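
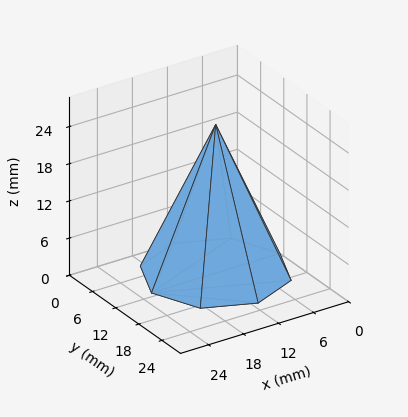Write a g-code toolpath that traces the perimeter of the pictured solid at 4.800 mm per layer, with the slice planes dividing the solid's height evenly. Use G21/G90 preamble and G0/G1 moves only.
Reading the render: the shape is a regular 8-sided pyramid, base circumscribed radius ≈ 11 mm, apex at z ≈ 24 mm (dimensions read to the nearest mm from the axis ticks). For the g-code, the solid's height is divided into equal slices at the stated Δz and each level perimeter traced with G1 moves after a G0 lift.

; perimeter-only toolpath
G21 ; units = mm
G90 ; absolute positioning
G28 ; home
; layer 1
G0 Z4.800
G0 X19.800 Y11.000
G1 X17.222 Y17.222
G1 X11.000 Y19.800
G1 X4.778 Y17.222
G1 X2.200 Y11.000
G1 X4.778 Y4.778
G1 X11.000 Y2.200
G1 X17.222 Y4.778
G1 X19.800 Y11.000
; layer 2
G0 Z9.600
G0 X17.600 Y11.000
G1 X15.667 Y15.667
G1 X11.000 Y17.600
G1 X6.333 Y15.667
G1 X4.400 Y11.000
G1 X6.333 Y6.333
G1 X11.000 Y4.400
G1 X15.667 Y6.333
G1 X17.600 Y11.000
; layer 3
G0 Z14.400
G0 X15.400 Y11.000
G1 X14.111 Y14.111
G1 X11.000 Y15.400
G1 X7.889 Y14.111
G1 X6.600 Y11.000
G1 X7.889 Y7.889
G1 X11.000 Y6.600
G1 X14.111 Y7.889
G1 X15.400 Y11.000
; layer 4
G0 Z19.200
G0 X13.200 Y11.000
G1 X12.556 Y12.556
G1 X11.000 Y13.200
G1 X9.444 Y12.556
G1 X8.800 Y11.000
G1 X9.444 Y9.444
G1 X11.000 Y8.800
G1 X12.556 Y9.444
G1 X13.200 Y11.000
M2 ; end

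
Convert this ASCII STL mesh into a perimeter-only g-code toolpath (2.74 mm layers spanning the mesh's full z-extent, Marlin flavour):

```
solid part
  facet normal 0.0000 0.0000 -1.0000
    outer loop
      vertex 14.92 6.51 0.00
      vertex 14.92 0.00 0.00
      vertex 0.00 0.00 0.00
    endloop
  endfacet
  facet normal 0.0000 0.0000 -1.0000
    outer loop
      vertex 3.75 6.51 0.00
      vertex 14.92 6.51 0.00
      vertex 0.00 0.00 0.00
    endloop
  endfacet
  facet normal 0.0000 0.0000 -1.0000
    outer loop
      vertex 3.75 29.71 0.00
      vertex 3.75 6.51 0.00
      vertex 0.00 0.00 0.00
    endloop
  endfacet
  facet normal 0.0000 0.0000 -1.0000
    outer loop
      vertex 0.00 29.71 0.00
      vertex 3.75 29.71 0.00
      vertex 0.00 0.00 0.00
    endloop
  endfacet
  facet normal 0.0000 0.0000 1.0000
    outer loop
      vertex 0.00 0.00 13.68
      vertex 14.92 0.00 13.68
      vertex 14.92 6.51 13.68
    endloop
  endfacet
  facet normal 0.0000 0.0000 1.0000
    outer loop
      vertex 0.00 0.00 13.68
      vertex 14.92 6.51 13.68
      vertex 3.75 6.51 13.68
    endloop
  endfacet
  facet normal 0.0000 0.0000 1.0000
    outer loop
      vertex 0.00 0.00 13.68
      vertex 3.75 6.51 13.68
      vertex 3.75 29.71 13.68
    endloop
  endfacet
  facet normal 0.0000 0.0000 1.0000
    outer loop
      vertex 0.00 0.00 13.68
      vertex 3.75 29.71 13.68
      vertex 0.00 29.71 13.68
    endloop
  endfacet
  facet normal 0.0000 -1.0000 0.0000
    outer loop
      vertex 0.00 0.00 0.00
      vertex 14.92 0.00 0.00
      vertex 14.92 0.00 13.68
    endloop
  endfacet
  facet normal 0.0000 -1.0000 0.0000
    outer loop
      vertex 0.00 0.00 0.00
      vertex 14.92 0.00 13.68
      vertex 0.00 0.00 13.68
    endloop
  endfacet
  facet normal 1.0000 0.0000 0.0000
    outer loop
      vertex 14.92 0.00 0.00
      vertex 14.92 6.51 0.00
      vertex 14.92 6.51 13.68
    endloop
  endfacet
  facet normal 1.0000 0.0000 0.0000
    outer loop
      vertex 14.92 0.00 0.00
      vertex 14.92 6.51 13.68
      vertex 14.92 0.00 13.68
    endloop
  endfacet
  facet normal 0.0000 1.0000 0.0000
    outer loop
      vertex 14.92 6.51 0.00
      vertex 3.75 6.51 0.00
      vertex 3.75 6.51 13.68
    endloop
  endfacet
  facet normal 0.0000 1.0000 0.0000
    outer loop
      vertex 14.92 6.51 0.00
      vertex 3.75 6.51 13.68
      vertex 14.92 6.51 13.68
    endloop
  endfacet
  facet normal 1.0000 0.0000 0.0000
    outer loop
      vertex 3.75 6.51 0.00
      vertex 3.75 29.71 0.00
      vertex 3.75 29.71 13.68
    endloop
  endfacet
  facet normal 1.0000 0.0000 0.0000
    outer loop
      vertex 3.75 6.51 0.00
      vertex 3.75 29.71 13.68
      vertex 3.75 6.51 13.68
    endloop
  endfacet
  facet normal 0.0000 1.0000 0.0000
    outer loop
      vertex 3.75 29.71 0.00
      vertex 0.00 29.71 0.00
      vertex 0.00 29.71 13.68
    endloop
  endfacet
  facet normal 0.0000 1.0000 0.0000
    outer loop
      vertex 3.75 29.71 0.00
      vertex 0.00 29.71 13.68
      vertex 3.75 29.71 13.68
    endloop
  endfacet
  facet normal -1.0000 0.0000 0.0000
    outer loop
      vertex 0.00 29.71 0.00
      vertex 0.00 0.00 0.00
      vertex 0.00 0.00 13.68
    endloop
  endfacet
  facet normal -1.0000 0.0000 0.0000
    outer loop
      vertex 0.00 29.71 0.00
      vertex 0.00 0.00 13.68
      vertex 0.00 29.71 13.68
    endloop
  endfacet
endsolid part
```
; perimeter-only toolpath
G21 ; units = mm
G90 ; absolute positioning
G28 ; home
; layer 1
G0 Z2.74
G0 X0.00 Y0.00
G1 X14.92 Y0.00
G1 X14.92 Y6.51
G1 X3.75 Y6.51
G1 X3.75 Y29.71
G1 X0.00 Y29.71
G1 X0.00 Y0.00
; layer 2
G0 Z5.47
G0 X0.00 Y0.00
G1 X14.92 Y0.00
G1 X14.92 Y6.51
G1 X3.75 Y6.51
G1 X3.75 Y29.71
G1 X0.00 Y29.71
G1 X0.00 Y0.00
; layer 3
G0 Z8.21
G0 X0.00 Y0.00
G1 X14.92 Y0.00
G1 X14.92 Y6.51
G1 X3.75 Y6.51
G1 X3.75 Y29.71
G1 X0.00 Y29.71
G1 X0.00 Y0.00
; layer 4
G0 Z10.94
G0 X0.00 Y0.00
G1 X14.92 Y0.00
G1 X14.92 Y6.51
G1 X3.75 Y6.51
G1 X3.75 Y29.71
G1 X0.00 Y29.71
G1 X0.00 Y0.00
; layer 5
G0 Z13.68
G0 X0.00 Y0.00
G1 X14.92 Y0.00
G1 X14.92 Y6.51
G1 X3.75 Y6.51
G1 X3.75 Y29.71
G1 X0.00 Y29.71
G1 X0.00 Y0.00
M2 ; end

The solid is an L-shaped prism: outer 14.9 × 29.7 mm, arm thicknesses ≈ 6.51 mm (horizontal) and 3.75 mm (vertical), extruded 13.7 mm in z. Slicing at Δz = 2.74 mm — 5 equal slices spanning the solid's height, so layer i sits at z = i·h/5 — gives 5 non-empty perimeters. Each is a 6-segment closed polygon; G0 lifts to the layer z and rapids to the start vertex, then G1 traces the edges.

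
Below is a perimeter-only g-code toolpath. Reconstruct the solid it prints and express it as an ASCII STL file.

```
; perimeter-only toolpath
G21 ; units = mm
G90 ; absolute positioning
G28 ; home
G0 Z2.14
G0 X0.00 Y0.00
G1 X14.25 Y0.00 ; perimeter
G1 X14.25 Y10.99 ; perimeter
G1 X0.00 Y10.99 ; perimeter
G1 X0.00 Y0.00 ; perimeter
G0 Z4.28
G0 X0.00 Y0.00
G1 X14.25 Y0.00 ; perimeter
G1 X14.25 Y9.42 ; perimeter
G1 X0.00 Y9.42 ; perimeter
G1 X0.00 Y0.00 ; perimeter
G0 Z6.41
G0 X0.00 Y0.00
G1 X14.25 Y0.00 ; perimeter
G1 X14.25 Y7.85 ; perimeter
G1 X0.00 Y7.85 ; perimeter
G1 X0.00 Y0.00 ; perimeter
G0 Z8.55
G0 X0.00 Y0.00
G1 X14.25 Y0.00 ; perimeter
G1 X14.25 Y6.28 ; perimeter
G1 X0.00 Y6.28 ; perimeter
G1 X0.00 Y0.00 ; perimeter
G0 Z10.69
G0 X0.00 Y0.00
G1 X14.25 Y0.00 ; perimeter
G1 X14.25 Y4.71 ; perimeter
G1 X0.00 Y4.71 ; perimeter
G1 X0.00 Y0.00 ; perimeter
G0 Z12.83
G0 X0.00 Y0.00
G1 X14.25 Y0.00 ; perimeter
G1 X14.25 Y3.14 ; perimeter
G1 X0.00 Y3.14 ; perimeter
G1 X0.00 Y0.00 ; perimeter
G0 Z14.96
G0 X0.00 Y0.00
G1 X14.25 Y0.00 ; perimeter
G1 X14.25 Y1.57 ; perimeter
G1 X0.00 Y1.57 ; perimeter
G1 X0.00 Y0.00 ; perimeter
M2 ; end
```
solid part
  facet normal 0.0000 0.0000 -1.0000
    outer loop
      vertex 14.25 12.56 0.00
      vertex 14.25 0.00 0.00
      vertex 0.00 0.00 0.00
    endloop
  endfacet
  facet normal 0.0000 0.0000 -1.0000
    outer loop
      vertex 0.00 12.56 0.00
      vertex 14.25 12.56 0.00
      vertex 0.00 0.00 0.00
    endloop
  endfacet
  facet normal 0.0000 -1.0000 0.0000
    outer loop
      vertex 0.00 0.00 0.00
      vertex 14.25 0.00 0.00
      vertex 14.25 0.00 17.10
    endloop
  endfacet
  facet normal 0.0000 -1.0000 0.0000
    outer loop
      vertex 0.00 0.00 0.00
      vertex 14.25 0.00 17.10
      vertex 0.00 0.00 17.10
    endloop
  endfacet
  facet normal 0.0000 0.8060 0.5920
    outer loop
      vertex 0.00 0.00 17.10
      vertex 14.25 0.00 17.10
      vertex 14.25 12.56 0.00
    endloop
  endfacet
  facet normal 0.0000 0.8060 0.5920
    outer loop
      vertex 0.00 0.00 17.10
      vertex 14.25 12.56 0.00
      vertex 0.00 12.56 0.00
    endloop
  endfacet
  facet normal -1.0000 0.0000 0.0000
    outer loop
      vertex 0.00 0.00 17.10
      vertex 0.00 12.56 0.00
      vertex 0.00 0.00 0.00
    endloop
  endfacet
  facet normal 1.0000 0.0000 0.0000
    outer loop
      vertex 14.25 0.00 0.00
      vertex 14.25 12.56 0.00
      vertex 14.25 0.00 17.10
    endloop
  endfacet
endsolid part

The G0 Z moves step by Δz≈2.14 mm. The G1 loops shrink linearly with z, so the solid tapers from its base footprint up to z≈17.1. Closing with a flat bottom cap and the tapered top and triangulating gives 8 facets — a wedge (ramp): 14.2 × 12.6 mm base, rising to 17.1 mm along the y=0 edge and sloping linearly to z=0 at y=12.6.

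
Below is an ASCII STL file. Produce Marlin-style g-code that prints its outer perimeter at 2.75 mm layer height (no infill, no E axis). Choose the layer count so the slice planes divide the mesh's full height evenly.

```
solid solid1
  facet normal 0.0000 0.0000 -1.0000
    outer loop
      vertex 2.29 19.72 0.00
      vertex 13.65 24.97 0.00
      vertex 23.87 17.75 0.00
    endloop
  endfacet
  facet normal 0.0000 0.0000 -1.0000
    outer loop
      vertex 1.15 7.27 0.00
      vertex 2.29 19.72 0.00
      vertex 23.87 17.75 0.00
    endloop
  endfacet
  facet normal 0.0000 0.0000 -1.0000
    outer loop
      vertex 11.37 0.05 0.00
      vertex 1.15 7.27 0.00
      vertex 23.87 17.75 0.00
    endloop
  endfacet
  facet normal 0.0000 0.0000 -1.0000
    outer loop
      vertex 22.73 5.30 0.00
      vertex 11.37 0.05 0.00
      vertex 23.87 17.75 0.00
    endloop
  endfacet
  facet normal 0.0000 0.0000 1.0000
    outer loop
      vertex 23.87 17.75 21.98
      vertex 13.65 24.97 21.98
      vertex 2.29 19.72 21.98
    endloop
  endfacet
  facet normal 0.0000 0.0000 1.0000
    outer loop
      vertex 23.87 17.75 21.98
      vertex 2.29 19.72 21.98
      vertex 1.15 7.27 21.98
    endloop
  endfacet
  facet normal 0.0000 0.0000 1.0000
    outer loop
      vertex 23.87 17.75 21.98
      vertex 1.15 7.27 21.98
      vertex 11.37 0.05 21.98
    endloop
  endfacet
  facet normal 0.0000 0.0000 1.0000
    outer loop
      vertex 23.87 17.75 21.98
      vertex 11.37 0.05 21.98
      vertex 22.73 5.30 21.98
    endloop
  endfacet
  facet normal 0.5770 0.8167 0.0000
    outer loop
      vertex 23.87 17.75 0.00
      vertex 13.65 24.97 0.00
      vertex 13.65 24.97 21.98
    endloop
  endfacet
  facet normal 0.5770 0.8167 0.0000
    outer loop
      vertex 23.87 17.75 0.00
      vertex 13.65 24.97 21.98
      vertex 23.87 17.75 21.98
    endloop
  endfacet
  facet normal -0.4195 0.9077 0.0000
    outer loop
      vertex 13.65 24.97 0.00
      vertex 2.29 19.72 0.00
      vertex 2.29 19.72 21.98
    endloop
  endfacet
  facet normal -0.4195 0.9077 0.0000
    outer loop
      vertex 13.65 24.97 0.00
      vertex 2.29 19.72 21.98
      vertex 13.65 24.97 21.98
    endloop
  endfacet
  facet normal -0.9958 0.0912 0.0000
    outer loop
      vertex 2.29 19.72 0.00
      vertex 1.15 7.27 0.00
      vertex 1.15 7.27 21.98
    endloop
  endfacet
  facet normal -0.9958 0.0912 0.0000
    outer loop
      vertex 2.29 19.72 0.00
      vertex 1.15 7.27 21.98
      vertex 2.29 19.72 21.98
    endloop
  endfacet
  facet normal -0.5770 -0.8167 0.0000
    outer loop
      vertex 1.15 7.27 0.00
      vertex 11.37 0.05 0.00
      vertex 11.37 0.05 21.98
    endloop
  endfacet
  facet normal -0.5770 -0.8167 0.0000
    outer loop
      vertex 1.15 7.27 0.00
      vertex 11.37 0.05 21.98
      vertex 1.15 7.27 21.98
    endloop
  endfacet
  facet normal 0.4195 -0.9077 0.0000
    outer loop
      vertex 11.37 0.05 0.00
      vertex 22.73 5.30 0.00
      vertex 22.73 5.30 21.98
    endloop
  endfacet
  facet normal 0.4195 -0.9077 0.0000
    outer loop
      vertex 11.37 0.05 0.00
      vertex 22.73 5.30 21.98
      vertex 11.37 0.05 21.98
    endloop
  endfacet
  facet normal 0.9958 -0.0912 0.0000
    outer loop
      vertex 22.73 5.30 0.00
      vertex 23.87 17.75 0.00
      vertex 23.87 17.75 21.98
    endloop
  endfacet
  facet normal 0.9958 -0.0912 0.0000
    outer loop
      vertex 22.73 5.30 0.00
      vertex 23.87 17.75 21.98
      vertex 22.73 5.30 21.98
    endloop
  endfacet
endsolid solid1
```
; perimeter-only toolpath
G21 ; units = mm
G90 ; absolute positioning
G28 ; home
; layer 1
G0 Z2.75
G0 X23.87 Y17.75
G1 X13.65 Y24.97
G1 X2.29 Y19.72
G1 X1.15 Y7.27
G1 X11.37 Y0.05
G1 X22.73 Y5.30
G1 X23.87 Y17.75
; layer 2
G0 Z5.50
G0 X23.87 Y17.75
G1 X13.65 Y24.97
G1 X2.29 Y19.72
G1 X1.15 Y7.27
G1 X11.37 Y0.05
G1 X22.73 Y5.30
G1 X23.87 Y17.75
; layer 3
G0 Z8.24
G0 X23.87 Y17.75
G1 X13.65 Y24.97
G1 X2.29 Y19.72
G1 X1.15 Y7.27
G1 X11.37 Y0.05
G1 X22.73 Y5.30
G1 X23.87 Y17.75
; layer 4
G0 Z10.99
G0 X23.87 Y17.75
G1 X13.65 Y24.97
G1 X2.29 Y19.72
G1 X1.15 Y7.27
G1 X11.37 Y0.05
G1 X22.73 Y5.30
G1 X23.87 Y17.75
; layer 5
G0 Z13.74
G0 X23.87 Y17.75
G1 X13.65 Y24.97
G1 X2.29 Y19.72
G1 X1.15 Y7.27
G1 X11.37 Y0.05
G1 X22.73 Y5.30
G1 X23.87 Y17.75
; layer 6
G0 Z16.48
G0 X23.87 Y17.75
G1 X13.65 Y24.97
G1 X2.29 Y19.72
G1 X1.15 Y7.27
G1 X11.37 Y0.05
G1 X22.73 Y5.30
G1 X23.87 Y17.75
; layer 7
G0 Z19.23
G0 X23.87 Y17.75
G1 X13.65 Y24.97
G1 X2.29 Y19.72
G1 X1.15 Y7.27
G1 X11.37 Y0.05
G1 X22.73 Y5.30
G1 X23.87 Y17.75
; layer 8
G0 Z21.98
G0 X23.87 Y17.75
G1 X13.65 Y24.97
G1 X2.29 Y19.72
G1 X1.15 Y7.27
G1 X11.37 Y0.05
G1 X22.73 Y5.30
G1 X23.87 Y17.75
M2 ; end

The solid is a regular 6-sided prism (a cylinder approximated with 6 flat sides), circumscribed radius ≈ 12.5 mm, height ≈ 22 mm. Slicing at Δz = 2.75 mm — 8 equal slices spanning the solid's height, so layer i sits at z = i·h/8 — gives 8 non-empty perimeters. Each is a 6-segment closed polygon; G0 lifts to the layer z and rapids to the start vertex, then G1 traces the edges.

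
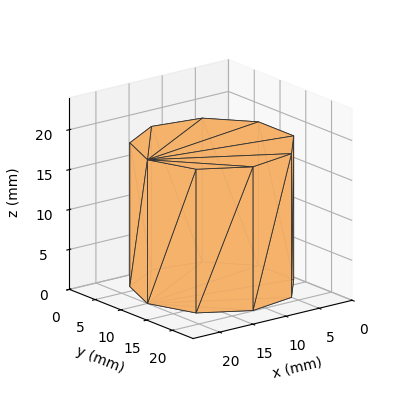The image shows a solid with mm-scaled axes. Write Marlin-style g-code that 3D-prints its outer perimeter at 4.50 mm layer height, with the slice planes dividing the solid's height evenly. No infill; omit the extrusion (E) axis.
Reading the render: the shape is a regular 9-sided prism (a cylinder approximated with 9 flat sides), circumscribed radius ≈ 10 mm, height ≈ 18 mm (dimensions read to the nearest mm from the axis ticks). For the g-code, the solid's height is divided into equal slices at the stated Δz and each level perimeter traced with G1 moves after a G0 lift.

; perimeter-only toolpath
G21 ; units = mm
G90 ; absolute positioning
G28 ; home
; layer 1
G0 Z4.50
G0 X20.00 Y10.00
G1 X17.66 Y16.43
G1 X11.74 Y19.85
G1 X5.00 Y18.66
G1 X0.60 Y13.42
G1 X0.60 Y6.58
G1 X5.00 Y1.34
G1 X11.74 Y0.15
G1 X17.66 Y3.57
G1 X20.00 Y10.00
; layer 2
G0 Z9.00
G0 X20.00 Y10.00
G1 X17.66 Y16.43
G1 X11.74 Y19.85
G1 X5.00 Y18.66
G1 X0.60 Y13.42
G1 X0.60 Y6.58
G1 X5.00 Y1.34
G1 X11.74 Y0.15
G1 X17.66 Y3.57
G1 X20.00 Y10.00
; layer 3
G0 Z13.50
G0 X20.00 Y10.00
G1 X17.66 Y16.43
G1 X11.74 Y19.85
G1 X5.00 Y18.66
G1 X0.60 Y13.42
G1 X0.60 Y6.58
G1 X5.00 Y1.34
G1 X11.74 Y0.15
G1 X17.66 Y3.57
G1 X20.00 Y10.00
; layer 4
G0 Z18.00
G0 X20.00 Y10.00
G1 X17.66 Y16.43
G1 X11.74 Y19.85
G1 X5.00 Y18.66
G1 X0.60 Y13.42
G1 X0.60 Y6.58
G1 X5.00 Y1.34
G1 X11.74 Y0.15
G1 X17.66 Y3.57
G1 X20.00 Y10.00
M2 ; end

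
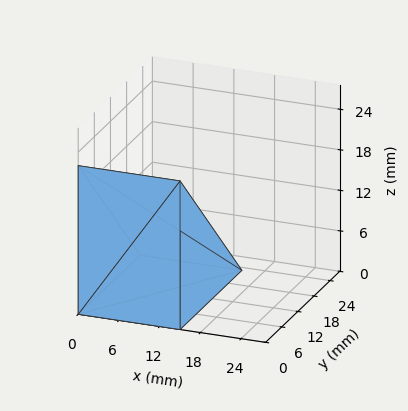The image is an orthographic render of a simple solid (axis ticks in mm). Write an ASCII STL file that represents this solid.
Reading the render: the shape is a wedge (ramp): 15 × 23 mm base, rising to 22 mm along the y=0 edge and sloping linearly to z=0 at y=23 (dimensions read to the nearest mm from the axis ticks). For the STL, each face is triangulated and given an outward normal.

solid part
  facet normal 0.0000 0.0000 -1.0000
    outer loop
      vertex 15.0 23.0 0.0
      vertex 15.0 0.0 0.0
      vertex 0.0 0.0 0.0
    endloop
  endfacet
  facet normal 0.0000 0.0000 -1.0000
    outer loop
      vertex 0.0 23.0 0.0
      vertex 15.0 23.0 0.0
      vertex 0.0 0.0 0.0
    endloop
  endfacet
  facet normal 0.0000 -1.0000 0.0000
    outer loop
      vertex 0.0 0.0 0.0
      vertex 15.0 0.0 0.0
      vertex 15.0 0.0 22.0
    endloop
  endfacet
  facet normal 0.0000 -1.0000 0.0000
    outer loop
      vertex 0.0 0.0 0.0
      vertex 15.0 0.0 22.0
      vertex 0.0 0.0 22.0
    endloop
  endfacet
  facet normal 0.0000 0.6912 0.7226
    outer loop
      vertex 0.0 0.0 22.0
      vertex 15.0 0.0 22.0
      vertex 15.0 23.0 0.0
    endloop
  endfacet
  facet normal 0.0000 0.6912 0.7226
    outer loop
      vertex 0.0 0.0 22.0
      vertex 15.0 23.0 0.0
      vertex 0.0 23.0 0.0
    endloop
  endfacet
  facet normal -1.0000 0.0000 0.0000
    outer loop
      vertex 0.0 0.0 22.0
      vertex 0.0 23.0 0.0
      vertex 0.0 0.0 0.0
    endloop
  endfacet
  facet normal 1.0000 0.0000 0.0000
    outer loop
      vertex 15.0 0.0 0.0
      vertex 15.0 23.0 0.0
      vertex 15.0 0.0 22.0
    endloop
  endfacet
endsolid part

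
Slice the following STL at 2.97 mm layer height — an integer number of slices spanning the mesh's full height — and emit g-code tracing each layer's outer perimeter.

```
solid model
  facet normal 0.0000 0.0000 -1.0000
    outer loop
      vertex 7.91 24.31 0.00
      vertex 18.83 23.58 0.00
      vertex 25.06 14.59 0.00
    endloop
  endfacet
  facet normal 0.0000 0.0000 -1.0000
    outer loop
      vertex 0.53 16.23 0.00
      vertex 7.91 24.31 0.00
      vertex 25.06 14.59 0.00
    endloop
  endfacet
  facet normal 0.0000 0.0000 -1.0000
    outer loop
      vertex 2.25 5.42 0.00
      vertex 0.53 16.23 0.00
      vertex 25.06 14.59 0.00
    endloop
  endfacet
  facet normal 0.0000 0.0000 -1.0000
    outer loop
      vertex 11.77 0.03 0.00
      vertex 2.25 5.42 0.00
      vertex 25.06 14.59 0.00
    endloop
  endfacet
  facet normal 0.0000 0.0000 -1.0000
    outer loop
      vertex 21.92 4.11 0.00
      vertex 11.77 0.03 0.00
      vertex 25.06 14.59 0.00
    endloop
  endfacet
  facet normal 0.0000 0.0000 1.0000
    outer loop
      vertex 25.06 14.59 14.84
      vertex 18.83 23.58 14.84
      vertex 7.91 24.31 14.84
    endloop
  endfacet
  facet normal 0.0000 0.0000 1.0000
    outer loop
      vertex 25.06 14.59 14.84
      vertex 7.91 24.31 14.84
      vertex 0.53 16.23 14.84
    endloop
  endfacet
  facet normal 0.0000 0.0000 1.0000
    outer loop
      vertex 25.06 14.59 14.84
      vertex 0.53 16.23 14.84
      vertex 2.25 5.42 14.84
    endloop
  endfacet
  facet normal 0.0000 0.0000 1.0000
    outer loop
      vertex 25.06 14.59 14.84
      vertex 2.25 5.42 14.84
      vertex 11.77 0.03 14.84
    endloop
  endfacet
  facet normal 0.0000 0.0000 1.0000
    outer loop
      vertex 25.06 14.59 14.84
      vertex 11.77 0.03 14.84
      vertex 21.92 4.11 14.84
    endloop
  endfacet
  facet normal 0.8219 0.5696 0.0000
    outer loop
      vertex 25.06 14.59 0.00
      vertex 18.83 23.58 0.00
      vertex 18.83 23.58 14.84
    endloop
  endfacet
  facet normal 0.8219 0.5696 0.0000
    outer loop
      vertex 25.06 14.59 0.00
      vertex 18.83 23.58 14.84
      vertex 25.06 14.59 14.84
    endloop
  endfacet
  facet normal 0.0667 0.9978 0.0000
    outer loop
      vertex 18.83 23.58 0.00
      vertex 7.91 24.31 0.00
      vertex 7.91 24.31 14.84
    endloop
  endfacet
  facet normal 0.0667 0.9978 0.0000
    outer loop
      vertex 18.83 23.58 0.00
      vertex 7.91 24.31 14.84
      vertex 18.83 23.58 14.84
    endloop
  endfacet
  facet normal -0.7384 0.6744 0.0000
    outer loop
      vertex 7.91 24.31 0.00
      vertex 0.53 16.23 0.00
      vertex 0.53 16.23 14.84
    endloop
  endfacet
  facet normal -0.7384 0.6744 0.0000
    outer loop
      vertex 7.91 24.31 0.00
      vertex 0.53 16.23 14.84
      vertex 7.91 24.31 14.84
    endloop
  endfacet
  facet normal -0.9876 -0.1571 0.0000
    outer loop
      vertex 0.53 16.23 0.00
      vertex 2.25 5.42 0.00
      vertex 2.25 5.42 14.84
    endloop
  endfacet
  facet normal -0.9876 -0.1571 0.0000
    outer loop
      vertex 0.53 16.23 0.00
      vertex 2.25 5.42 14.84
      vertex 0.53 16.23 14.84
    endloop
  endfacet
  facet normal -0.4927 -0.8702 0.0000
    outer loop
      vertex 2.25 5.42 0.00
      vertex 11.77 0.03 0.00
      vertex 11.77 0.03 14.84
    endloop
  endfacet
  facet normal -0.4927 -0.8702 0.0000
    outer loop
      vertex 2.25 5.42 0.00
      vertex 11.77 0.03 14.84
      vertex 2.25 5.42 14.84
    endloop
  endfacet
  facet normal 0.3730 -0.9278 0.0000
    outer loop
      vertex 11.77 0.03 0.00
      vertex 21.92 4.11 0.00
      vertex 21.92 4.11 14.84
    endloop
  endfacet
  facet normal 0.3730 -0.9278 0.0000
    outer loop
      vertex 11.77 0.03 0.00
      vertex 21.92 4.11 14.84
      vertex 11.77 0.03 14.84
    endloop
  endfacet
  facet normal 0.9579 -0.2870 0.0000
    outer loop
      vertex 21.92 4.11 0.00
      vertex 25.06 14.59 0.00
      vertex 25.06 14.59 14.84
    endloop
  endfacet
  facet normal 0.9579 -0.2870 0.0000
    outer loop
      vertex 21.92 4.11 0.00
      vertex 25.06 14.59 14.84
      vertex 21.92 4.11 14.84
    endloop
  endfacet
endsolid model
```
; perimeter-only toolpath
G21 ; units = mm
G90 ; absolute positioning
G28 ; home
; layer 1
G0 Z2.97
G0 X25.06 Y14.59
G1 X18.83 Y23.58
G1 X7.91 Y24.31
G1 X0.53 Y16.23
G1 X2.25 Y5.42
G1 X11.77 Y0.03
G1 X21.92 Y4.11
G1 X25.06 Y14.59
; layer 2
G0 Z5.94
G0 X25.06 Y14.59
G1 X18.83 Y23.58
G1 X7.91 Y24.31
G1 X0.53 Y16.23
G1 X2.25 Y5.42
G1 X11.77 Y0.03
G1 X21.92 Y4.11
G1 X25.06 Y14.59
; layer 3
G0 Z8.90
G0 X25.06 Y14.59
G1 X18.83 Y23.58
G1 X7.91 Y24.31
G1 X0.53 Y16.23
G1 X2.25 Y5.42
G1 X11.77 Y0.03
G1 X21.92 Y4.11
G1 X25.06 Y14.59
; layer 4
G0 Z11.87
G0 X25.06 Y14.59
G1 X18.83 Y23.58
G1 X7.91 Y24.31
G1 X0.53 Y16.23
G1 X2.25 Y5.42
G1 X11.77 Y0.03
G1 X21.92 Y4.11
G1 X25.06 Y14.59
; layer 5
G0 Z14.84
G0 X25.06 Y14.59
G1 X18.83 Y23.58
G1 X7.91 Y24.31
G1 X0.53 Y16.23
G1 X2.25 Y5.42
G1 X11.77 Y0.03
G1 X21.92 Y4.11
G1 X25.06 Y14.59
M2 ; end

The solid is a regular 7-sided prism (a cylinder approximated with 7 flat sides), circumscribed radius ≈ 12.6 mm, height ≈ 14.8 mm. Slicing at Δz = 2.97 mm — 5 equal slices spanning the solid's height, so layer i sits at z = i·h/5 — gives 5 non-empty perimeters. Each is a 7-segment closed polygon; G0 lifts to the layer z and rapids to the start vertex, then G1 traces the edges.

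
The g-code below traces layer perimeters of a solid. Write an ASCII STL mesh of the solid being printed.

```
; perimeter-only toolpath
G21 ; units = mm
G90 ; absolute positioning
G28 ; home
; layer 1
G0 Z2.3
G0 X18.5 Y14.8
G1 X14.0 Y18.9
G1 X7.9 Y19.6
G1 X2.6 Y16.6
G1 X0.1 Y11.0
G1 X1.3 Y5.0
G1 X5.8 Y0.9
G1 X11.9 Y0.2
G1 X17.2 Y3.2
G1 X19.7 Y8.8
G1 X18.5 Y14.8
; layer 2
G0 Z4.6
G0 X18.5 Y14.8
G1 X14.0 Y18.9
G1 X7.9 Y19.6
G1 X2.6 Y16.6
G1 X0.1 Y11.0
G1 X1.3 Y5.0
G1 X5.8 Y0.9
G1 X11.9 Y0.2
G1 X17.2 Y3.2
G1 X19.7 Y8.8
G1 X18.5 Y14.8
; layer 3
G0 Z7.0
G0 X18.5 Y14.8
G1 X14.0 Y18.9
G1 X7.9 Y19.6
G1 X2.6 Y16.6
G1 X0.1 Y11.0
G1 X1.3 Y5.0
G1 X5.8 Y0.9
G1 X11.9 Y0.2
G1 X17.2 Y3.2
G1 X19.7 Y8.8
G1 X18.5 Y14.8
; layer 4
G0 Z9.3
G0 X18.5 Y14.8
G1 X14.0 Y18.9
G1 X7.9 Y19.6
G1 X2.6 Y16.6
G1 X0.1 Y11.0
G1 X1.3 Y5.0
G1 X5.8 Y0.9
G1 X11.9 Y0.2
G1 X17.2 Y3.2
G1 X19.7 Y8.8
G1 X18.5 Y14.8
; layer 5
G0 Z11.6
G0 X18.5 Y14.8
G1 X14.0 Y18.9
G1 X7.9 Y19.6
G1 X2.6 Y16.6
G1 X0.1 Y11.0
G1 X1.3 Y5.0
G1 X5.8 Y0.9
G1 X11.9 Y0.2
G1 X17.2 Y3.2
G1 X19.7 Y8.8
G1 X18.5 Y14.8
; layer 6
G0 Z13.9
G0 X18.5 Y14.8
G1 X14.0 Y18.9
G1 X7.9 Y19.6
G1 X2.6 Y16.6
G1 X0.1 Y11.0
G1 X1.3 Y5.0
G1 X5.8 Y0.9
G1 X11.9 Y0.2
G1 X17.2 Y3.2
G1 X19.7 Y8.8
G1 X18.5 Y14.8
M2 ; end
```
solid part
  facet normal 0.0000 0.0000 -1.0000
    outer loop
      vertex 7.9 19.6 0.0
      vertex 14.0 18.9 0.0
      vertex 18.5 14.8 0.0
    endloop
  endfacet
  facet normal 0.0000 0.0000 -1.0000
    outer loop
      vertex 2.6 16.6 0.0
      vertex 7.9 19.6 0.0
      vertex 18.5 14.8 0.0
    endloop
  endfacet
  facet normal 0.0000 0.0000 -1.0000
    outer loop
      vertex 0.1 11.0 0.0
      vertex 2.6 16.6 0.0
      vertex 18.5 14.8 0.0
    endloop
  endfacet
  facet normal 0.0000 0.0000 -1.0000
    outer loop
      vertex 1.3 5.0 0.0
      vertex 0.1 11.0 0.0
      vertex 18.5 14.8 0.0
    endloop
  endfacet
  facet normal 0.0000 0.0000 -1.0000
    outer loop
      vertex 5.8 0.9 0.0
      vertex 1.3 5.0 0.0
      vertex 18.5 14.8 0.0
    endloop
  endfacet
  facet normal 0.0000 0.0000 -1.0000
    outer loop
      vertex 11.9 0.2 0.0
      vertex 5.8 0.9 0.0
      vertex 18.5 14.8 0.0
    endloop
  endfacet
  facet normal 0.0000 0.0000 -1.0000
    outer loop
      vertex 17.2 3.2 0.0
      vertex 11.9 0.2 0.0
      vertex 18.5 14.8 0.0
    endloop
  endfacet
  facet normal 0.0000 0.0000 -1.0000
    outer loop
      vertex 19.7 8.8 0.0
      vertex 17.2 3.2 0.0
      vertex 18.5 14.8 0.0
    endloop
  endfacet
  facet normal 0.0000 0.0000 1.0000
    outer loop
      vertex 18.5 14.8 13.9
      vertex 14.0 18.9 13.9
      vertex 7.9 19.6 13.9
    endloop
  endfacet
  facet normal 0.0000 0.0000 1.0000
    outer loop
      vertex 18.5 14.8 13.9
      vertex 7.9 19.6 13.9
      vertex 2.6 16.6 13.9
    endloop
  endfacet
  facet normal 0.0000 0.0000 1.0000
    outer loop
      vertex 18.5 14.8 13.9
      vertex 2.6 16.6 13.9
      vertex 0.1 11.0 13.9
    endloop
  endfacet
  facet normal 0.0000 0.0000 1.0000
    outer loop
      vertex 18.5 14.8 13.9
      vertex 0.1 11.0 13.9
      vertex 1.3 5.0 13.9
    endloop
  endfacet
  facet normal 0.0000 0.0000 1.0000
    outer loop
      vertex 18.5 14.8 13.9
      vertex 1.3 5.0 13.9
      vertex 5.8 0.9 13.9
    endloop
  endfacet
  facet normal 0.0000 0.0000 1.0000
    outer loop
      vertex 18.5 14.8 13.9
      vertex 5.8 0.9 13.9
      vertex 11.9 0.2 13.9
    endloop
  endfacet
  facet normal 0.0000 0.0000 1.0000
    outer loop
      vertex 18.5 14.8 13.9
      vertex 11.9 0.2 13.9
      vertex 17.2 3.2 13.9
    endloop
  endfacet
  facet normal 0.0000 0.0000 1.0000
    outer loop
      vertex 18.5 14.8 13.9
      vertex 17.2 3.2 13.9
      vertex 19.7 8.8 13.9
    endloop
  endfacet
  facet normal 0.6735 0.7392 0.0000
    outer loop
      vertex 18.5 14.8 0.0
      vertex 14.0 18.9 0.0
      vertex 14.0 18.9 13.9
    endloop
  endfacet
  facet normal 0.6735 0.7392 0.0000
    outer loop
      vertex 18.5 14.8 0.0
      vertex 14.0 18.9 13.9
      vertex 18.5 14.8 13.9
    endloop
  endfacet
  facet normal 0.1140 0.9935 0.0000
    outer loop
      vertex 14.0 18.9 0.0
      vertex 7.9 19.6 0.0
      vertex 7.9 19.6 13.9
    endloop
  endfacet
  facet normal 0.1140 0.9935 0.0000
    outer loop
      vertex 14.0 18.9 0.0
      vertex 7.9 19.6 13.9
      vertex 14.0 18.9 13.9
    endloop
  endfacet
  facet normal -0.4926 0.8703 0.0000
    outer loop
      vertex 7.9 19.6 0.0
      vertex 2.6 16.6 0.0
      vertex 2.6 16.6 13.9
    endloop
  endfacet
  facet normal -0.4926 0.8703 0.0000
    outer loop
      vertex 7.9 19.6 0.0
      vertex 2.6 16.6 13.9
      vertex 7.9 19.6 13.9
    endloop
  endfacet
  facet normal -0.9131 0.4077 0.0000
    outer loop
      vertex 2.6 16.6 0.0
      vertex 0.1 11.0 0.0
      vertex 0.1 11.0 13.9
    endloop
  endfacet
  facet normal -0.9131 0.4077 0.0000
    outer loop
      vertex 2.6 16.6 0.0
      vertex 0.1 11.0 13.9
      vertex 2.6 16.6 13.9
    endloop
  endfacet
  facet normal -0.9806 -0.1961 0.0000
    outer loop
      vertex 0.1 11.0 0.0
      vertex 1.3 5.0 0.0
      vertex 1.3 5.0 13.9
    endloop
  endfacet
  facet normal -0.9806 -0.1961 0.0000
    outer loop
      vertex 0.1 11.0 0.0
      vertex 1.3 5.0 13.9
      vertex 0.1 11.0 13.9
    endloop
  endfacet
  facet normal -0.6735 -0.7392 0.0000
    outer loop
      vertex 1.3 5.0 0.0
      vertex 5.8 0.9 0.0
      vertex 5.8 0.9 13.9
    endloop
  endfacet
  facet normal -0.6735 -0.7392 0.0000
    outer loop
      vertex 1.3 5.0 0.0
      vertex 5.8 0.9 13.9
      vertex 1.3 5.0 13.9
    endloop
  endfacet
  facet normal -0.1140 -0.9935 0.0000
    outer loop
      vertex 5.8 0.9 0.0
      vertex 11.9 0.2 0.0
      vertex 11.9 0.2 13.9
    endloop
  endfacet
  facet normal -0.1140 -0.9935 0.0000
    outer loop
      vertex 5.8 0.9 0.0
      vertex 11.9 0.2 13.9
      vertex 5.8 0.9 13.9
    endloop
  endfacet
  facet normal 0.4926 -0.8703 0.0000
    outer loop
      vertex 11.9 0.2 0.0
      vertex 17.2 3.2 0.0
      vertex 17.2 3.2 13.9
    endloop
  endfacet
  facet normal 0.4926 -0.8703 0.0000
    outer loop
      vertex 11.9 0.2 0.0
      vertex 17.2 3.2 13.9
      vertex 11.9 0.2 13.9
    endloop
  endfacet
  facet normal 0.9131 -0.4077 0.0000
    outer loop
      vertex 17.2 3.2 0.0
      vertex 19.7 8.8 0.0
      vertex 19.7 8.8 13.9
    endloop
  endfacet
  facet normal 0.9131 -0.4077 0.0000
    outer loop
      vertex 17.2 3.2 0.0
      vertex 19.7 8.8 13.9
      vertex 17.2 3.2 13.9
    endloop
  endfacet
  facet normal 0.9806 0.1961 0.0000
    outer loop
      vertex 19.7 8.8 0.0
      vertex 18.5 14.8 0.0
      vertex 18.5 14.8 13.9
    endloop
  endfacet
  facet normal 0.9806 0.1961 0.0000
    outer loop
      vertex 19.7 8.8 0.0
      vertex 18.5 14.8 13.9
      vertex 19.7 8.8 13.9
    endloop
  endfacet
endsolid part

The G0 Z moves step by Δz≈2.3 mm. Every layer's G1 loop is the same polygon, so the solid is a straight extrusion of it from z=0 to z≈13.9. Closing with flat bottom and top caps and triangulating gives 36 facets — a regular 10-sided prism (a cylinder approximated with 10 flat sides), circumscribed radius ≈ 9.9 mm, height ≈ 13.9 mm.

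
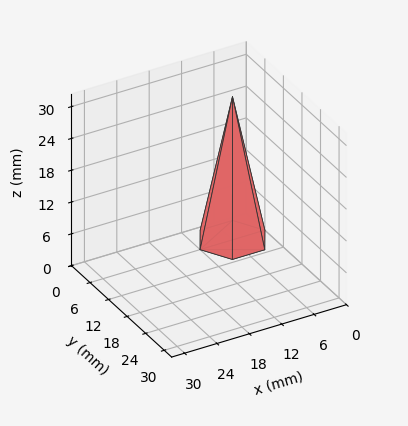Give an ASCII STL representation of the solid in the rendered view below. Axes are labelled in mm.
Reading the render: the shape is a regular 6-sided pyramid, base circumscribed radius ≈ 6 mm, apex at z ≈ 27 mm (dimensions read to the nearest mm from the axis ticks). For the STL, each face is triangulated and given an outward normal.

solid part
  facet normal 0.0000 0.0000 -1.0000
    outer loop
      vertex 3.00 11.20 0.00
      vertex 9.00 11.20 0.00
      vertex 12.00 6.00 0.00
    endloop
  endfacet
  facet normal 0.0000 0.0000 -1.0000
    outer loop
      vertex 0.00 6.00 0.00
      vertex 3.00 11.20 0.00
      vertex 12.00 6.00 0.00
    endloop
  endfacet
  facet normal 0.0000 0.0000 -1.0000
    outer loop
      vertex 3.00 0.80 0.00
      vertex 0.00 6.00 0.00
      vertex 12.00 6.00 0.00
    endloop
  endfacet
  facet normal 0.0000 0.0000 -1.0000
    outer loop
      vertex 9.00 0.80 0.00
      vertex 3.00 0.80 0.00
      vertex 12.00 6.00 0.00
    endloop
  endfacet
  facet normal 0.8506 0.4907 0.1890
    outer loop
      vertex 12.00 6.00 0.00
      vertex 9.00 11.20 0.00
      vertex 6.00 6.00 27.00
    endloop
  endfacet
  facet normal 0.0000 0.9820 0.1891
    outer loop
      vertex 9.00 11.20 0.00
      vertex 3.00 11.20 0.00
      vertex 6.00 6.00 27.00
    endloop
  endfacet
  facet normal -0.8506 0.4907 0.1890
    outer loop
      vertex 3.00 11.20 0.00
      vertex 0.00 6.00 0.00
      vertex 6.00 6.00 27.00
    endloop
  endfacet
  facet normal -0.8506 -0.4907 0.1890
    outer loop
      vertex 0.00 6.00 0.00
      vertex 3.00 0.80 0.00
      vertex 6.00 6.00 27.00
    endloop
  endfacet
  facet normal 0.0000 -0.9820 0.1891
    outer loop
      vertex 3.00 0.80 0.00
      vertex 9.00 0.80 0.00
      vertex 6.00 6.00 27.00
    endloop
  endfacet
  facet normal 0.8506 -0.4907 0.1890
    outer loop
      vertex 9.00 0.80 0.00
      vertex 12.00 6.00 0.00
      vertex 6.00 6.00 27.00
    endloop
  endfacet
endsolid part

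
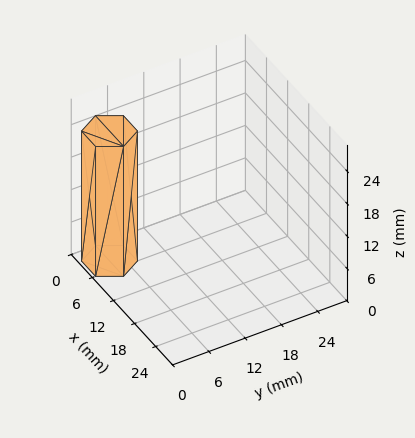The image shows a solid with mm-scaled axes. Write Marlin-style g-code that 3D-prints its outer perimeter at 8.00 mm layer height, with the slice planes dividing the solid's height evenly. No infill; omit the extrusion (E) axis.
Reading the render: the shape is a regular 6-sided prism (a cylinder approximated with 6 flat sides), circumscribed radius ≈ 4 mm, height ≈ 24 mm (dimensions read to the nearest mm from the axis ticks). For the g-code, the solid's height is divided into equal slices at the stated Δz and each level perimeter traced with G1 moves after a G0 lift.

; perimeter-only toolpath
G21 ; units = mm
G90 ; absolute positioning
G28 ; home
; layer 1
G0 Z8.00
G0 X8.00 Y4.00
G1 X6.00 Y7.46
G1 X2.00 Y7.46
G1 X0.00 Y4.00
G1 X2.00 Y0.54
G1 X6.00 Y0.54
G1 X8.00 Y4.00
; layer 2
G0 Z16.00
G0 X8.00 Y4.00
G1 X6.00 Y7.46
G1 X2.00 Y7.46
G1 X0.00 Y4.00
G1 X2.00 Y0.54
G1 X6.00 Y0.54
G1 X8.00 Y4.00
; layer 3
G0 Z24.00
G0 X8.00 Y4.00
G1 X6.00 Y7.46
G1 X2.00 Y7.46
G1 X0.00 Y4.00
G1 X2.00 Y0.54
G1 X6.00 Y0.54
G1 X8.00 Y4.00
M2 ; end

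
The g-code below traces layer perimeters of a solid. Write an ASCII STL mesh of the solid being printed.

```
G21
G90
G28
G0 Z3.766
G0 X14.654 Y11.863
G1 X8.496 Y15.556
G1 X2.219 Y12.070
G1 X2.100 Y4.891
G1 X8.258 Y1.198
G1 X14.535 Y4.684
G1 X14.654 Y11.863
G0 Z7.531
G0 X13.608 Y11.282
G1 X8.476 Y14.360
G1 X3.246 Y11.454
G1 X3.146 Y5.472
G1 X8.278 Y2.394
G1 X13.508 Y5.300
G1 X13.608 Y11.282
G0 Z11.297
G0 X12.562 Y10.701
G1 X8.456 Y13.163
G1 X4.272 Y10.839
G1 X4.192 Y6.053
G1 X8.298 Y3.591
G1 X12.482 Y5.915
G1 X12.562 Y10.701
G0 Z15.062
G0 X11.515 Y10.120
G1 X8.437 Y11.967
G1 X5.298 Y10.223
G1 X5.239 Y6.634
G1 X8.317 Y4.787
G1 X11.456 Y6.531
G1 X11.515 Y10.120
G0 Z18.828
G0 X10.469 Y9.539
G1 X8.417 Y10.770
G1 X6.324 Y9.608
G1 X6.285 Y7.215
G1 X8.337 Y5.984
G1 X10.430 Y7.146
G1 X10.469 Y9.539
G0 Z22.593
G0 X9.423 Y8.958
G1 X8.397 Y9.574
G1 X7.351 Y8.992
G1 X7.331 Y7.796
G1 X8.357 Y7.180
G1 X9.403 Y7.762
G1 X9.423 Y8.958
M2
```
solid part
  facet normal 0.0000 0.0000 -1.0000
    outer loop
      vertex 1.193 12.685 0.000
      vertex 8.516 16.753 0.000
      vertex 15.700 12.444 0.000
    endloop
  endfacet
  facet normal 0.0000 0.0000 -1.0000
    outer loop
      vertex 1.054 4.310 0.000
      vertex 1.193 12.685 0.000
      vertex 15.700 12.444 0.000
    endloop
  endfacet
  facet normal 0.0000 0.0000 -1.0000
    outer loop
      vertex 8.238 0.001 0.000
      vertex 1.054 4.310 0.000
      vertex 15.700 12.444 0.000
    endloop
  endfacet
  facet normal 0.0000 0.0000 -1.0000
    outer loop
      vertex 15.561 4.069 0.000
      vertex 8.238 0.001 0.000
      vertex 15.700 12.444 0.000
    endloop
  endfacet
  facet normal 0.4959 0.8268 0.2654
    outer loop
      vertex 15.700 12.444 0.000
      vertex 8.516 16.753 0.000
      vertex 8.377 8.377 26.359
    endloop
  endfacet
  facet normal -0.4682 0.8428 0.2654
    outer loop
      vertex 8.516 16.753 0.000
      vertex 1.193 12.685 0.000
      vertex 8.377 8.377 26.359
    endloop
  endfacet
  facet normal -0.9640 0.0160 0.2654
    outer loop
      vertex 1.193 12.685 0.000
      vertex 1.054 4.310 0.000
      vertex 8.377 8.377 26.359
    endloop
  endfacet
  facet normal -0.4959 -0.8268 0.2654
    outer loop
      vertex 1.054 4.310 0.000
      vertex 8.238 0.001 0.000
      vertex 8.377 8.377 26.359
    endloop
  endfacet
  facet normal 0.4682 -0.8428 0.2654
    outer loop
      vertex 8.238 0.001 0.000
      vertex 15.561 4.069 0.000
      vertex 8.377 8.377 26.359
    endloop
  endfacet
  facet normal 0.9640 -0.0160 0.2654
    outer loop
      vertex 15.561 4.069 0.000
      vertex 15.700 12.444 0.000
      vertex 8.377 8.377 26.359
    endloop
  endfacet
endsolid part

The G0 Z moves step by Δz≈3.766 mm. The G1 loops shrink linearly with z, so the solid tapers from its base footprint up to z≈26.4. Closing with a flat bottom cap and the tapered top and triangulating gives 10 facets — a regular 6-sided pyramid, base circumscribed radius ≈ 8.38 mm, apex at z ≈ 26.4 mm.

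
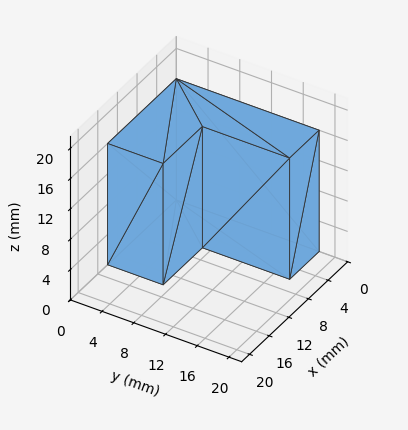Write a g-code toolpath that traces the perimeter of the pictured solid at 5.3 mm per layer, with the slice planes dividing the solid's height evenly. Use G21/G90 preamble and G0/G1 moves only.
Reading the render: the shape is an L-shaped prism: outer 14 × 18 mm, arm thicknesses ≈ 7 mm (horizontal) and 6 mm (vertical), extruded 16 mm in z (dimensions read to the nearest mm from the axis ticks). For the g-code, the solid's height is divided into equal slices at the stated Δz and each level perimeter traced with G1 moves after a G0 lift.

; perimeter-only toolpath
G21 ; units = mm
G90 ; absolute positioning
G28 ; home
; layer 1
G0 Z5.3
G0 X0.0 Y0.0
G1 X14.0 Y0.0
G1 X14.0 Y7.0
G1 X6.0 Y7.0
G1 X6.0 Y18.0
G1 X0.0 Y18.0
G1 X0.0 Y0.0
; layer 2
G0 Z10.7
G0 X0.0 Y0.0
G1 X14.0 Y0.0
G1 X14.0 Y7.0
G1 X6.0 Y7.0
G1 X6.0 Y18.0
G1 X0.0 Y18.0
G1 X0.0 Y0.0
; layer 3
G0 Z16.0
G0 X0.0 Y0.0
G1 X14.0 Y0.0
G1 X14.0 Y7.0
G1 X6.0 Y7.0
G1 X6.0 Y18.0
G1 X0.0 Y18.0
G1 X0.0 Y0.0
M2 ; end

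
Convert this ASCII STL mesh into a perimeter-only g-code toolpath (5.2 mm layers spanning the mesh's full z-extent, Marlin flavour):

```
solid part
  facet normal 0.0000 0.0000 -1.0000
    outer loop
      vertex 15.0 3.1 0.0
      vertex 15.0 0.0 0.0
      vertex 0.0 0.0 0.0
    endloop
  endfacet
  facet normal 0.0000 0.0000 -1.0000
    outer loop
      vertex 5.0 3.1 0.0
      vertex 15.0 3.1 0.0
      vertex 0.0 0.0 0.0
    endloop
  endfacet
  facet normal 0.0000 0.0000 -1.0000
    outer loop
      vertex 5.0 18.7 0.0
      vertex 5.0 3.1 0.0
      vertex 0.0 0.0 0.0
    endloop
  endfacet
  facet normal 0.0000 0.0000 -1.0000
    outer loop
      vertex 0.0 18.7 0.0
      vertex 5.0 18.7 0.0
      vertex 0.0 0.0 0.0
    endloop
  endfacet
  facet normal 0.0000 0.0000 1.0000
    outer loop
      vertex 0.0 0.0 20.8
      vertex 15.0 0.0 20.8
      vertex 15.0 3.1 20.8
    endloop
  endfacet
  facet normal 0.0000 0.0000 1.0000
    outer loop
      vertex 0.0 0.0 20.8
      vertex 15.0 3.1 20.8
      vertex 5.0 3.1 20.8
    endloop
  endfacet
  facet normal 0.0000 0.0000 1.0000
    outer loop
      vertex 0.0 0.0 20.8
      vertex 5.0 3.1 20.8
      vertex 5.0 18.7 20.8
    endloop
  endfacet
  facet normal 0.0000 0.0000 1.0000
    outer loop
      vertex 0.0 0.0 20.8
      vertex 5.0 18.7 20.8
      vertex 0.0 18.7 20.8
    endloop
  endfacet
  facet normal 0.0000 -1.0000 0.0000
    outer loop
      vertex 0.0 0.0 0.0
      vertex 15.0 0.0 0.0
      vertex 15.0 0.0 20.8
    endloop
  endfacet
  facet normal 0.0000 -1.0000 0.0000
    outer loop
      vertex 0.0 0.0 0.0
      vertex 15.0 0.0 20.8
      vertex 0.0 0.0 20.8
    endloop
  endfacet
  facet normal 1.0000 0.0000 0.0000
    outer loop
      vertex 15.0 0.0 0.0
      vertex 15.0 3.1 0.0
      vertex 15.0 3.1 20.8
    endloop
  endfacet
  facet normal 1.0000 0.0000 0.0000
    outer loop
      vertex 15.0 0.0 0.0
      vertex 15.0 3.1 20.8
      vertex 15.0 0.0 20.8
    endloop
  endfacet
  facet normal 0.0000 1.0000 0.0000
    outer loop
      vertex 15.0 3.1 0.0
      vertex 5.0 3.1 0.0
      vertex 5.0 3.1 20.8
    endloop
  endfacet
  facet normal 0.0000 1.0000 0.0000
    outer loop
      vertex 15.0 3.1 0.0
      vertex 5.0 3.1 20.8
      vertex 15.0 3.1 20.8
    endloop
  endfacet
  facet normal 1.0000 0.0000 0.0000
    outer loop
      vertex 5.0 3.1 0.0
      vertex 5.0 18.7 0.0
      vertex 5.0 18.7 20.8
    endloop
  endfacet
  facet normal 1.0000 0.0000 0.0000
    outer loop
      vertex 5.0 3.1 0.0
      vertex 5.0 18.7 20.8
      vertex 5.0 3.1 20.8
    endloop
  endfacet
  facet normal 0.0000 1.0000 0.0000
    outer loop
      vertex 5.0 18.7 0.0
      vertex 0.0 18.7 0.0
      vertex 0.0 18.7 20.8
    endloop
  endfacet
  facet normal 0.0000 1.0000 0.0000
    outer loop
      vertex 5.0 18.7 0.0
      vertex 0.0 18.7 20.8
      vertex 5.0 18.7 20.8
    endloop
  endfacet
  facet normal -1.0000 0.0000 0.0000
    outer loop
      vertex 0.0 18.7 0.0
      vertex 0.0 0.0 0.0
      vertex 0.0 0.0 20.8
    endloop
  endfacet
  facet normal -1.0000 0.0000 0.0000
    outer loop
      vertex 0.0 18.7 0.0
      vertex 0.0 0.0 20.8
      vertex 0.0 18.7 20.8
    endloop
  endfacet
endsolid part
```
; perimeter-only toolpath
G21 ; units = mm
G90 ; absolute positioning
G28 ; home
; layer 1
G0 Z5.2
G0 X0.0 Y0.0
G1 X15.0 Y0.0
G1 X15.0 Y3.1
G1 X5.0 Y3.1
G1 X5.0 Y18.7
G1 X0.0 Y18.7
G1 X0.0 Y0.0
; layer 2
G0 Z10.4
G0 X0.0 Y0.0
G1 X15.0 Y0.0
G1 X15.0 Y3.1
G1 X5.0 Y3.1
G1 X5.0 Y18.7
G1 X0.0 Y18.7
G1 X0.0 Y0.0
; layer 3
G0 Z15.6
G0 X0.0 Y0.0
G1 X15.0 Y0.0
G1 X15.0 Y3.1
G1 X5.0 Y3.1
G1 X5.0 Y18.7
G1 X0.0 Y18.7
G1 X0.0 Y0.0
; layer 4
G0 Z20.8
G0 X0.0 Y0.0
G1 X15.0 Y0.0
G1 X15.0 Y3.1
G1 X5.0 Y3.1
G1 X5.0 Y18.7
G1 X0.0 Y18.7
G1 X0.0 Y0.0
M2 ; end

The solid is an L-shaped prism: outer 15 × 18.7 mm, arm thicknesses ≈ 3.1 mm (horizontal) and 5 mm (vertical), extruded 20.8 mm in z. Slicing at Δz = 5.2 mm — 4 equal slices spanning the solid's height, so layer i sits at z = i·h/4 — gives 4 non-empty perimeters. Each is a 6-segment closed polygon; G0 lifts to the layer z and rapids to the start vertex, then G1 traces the edges.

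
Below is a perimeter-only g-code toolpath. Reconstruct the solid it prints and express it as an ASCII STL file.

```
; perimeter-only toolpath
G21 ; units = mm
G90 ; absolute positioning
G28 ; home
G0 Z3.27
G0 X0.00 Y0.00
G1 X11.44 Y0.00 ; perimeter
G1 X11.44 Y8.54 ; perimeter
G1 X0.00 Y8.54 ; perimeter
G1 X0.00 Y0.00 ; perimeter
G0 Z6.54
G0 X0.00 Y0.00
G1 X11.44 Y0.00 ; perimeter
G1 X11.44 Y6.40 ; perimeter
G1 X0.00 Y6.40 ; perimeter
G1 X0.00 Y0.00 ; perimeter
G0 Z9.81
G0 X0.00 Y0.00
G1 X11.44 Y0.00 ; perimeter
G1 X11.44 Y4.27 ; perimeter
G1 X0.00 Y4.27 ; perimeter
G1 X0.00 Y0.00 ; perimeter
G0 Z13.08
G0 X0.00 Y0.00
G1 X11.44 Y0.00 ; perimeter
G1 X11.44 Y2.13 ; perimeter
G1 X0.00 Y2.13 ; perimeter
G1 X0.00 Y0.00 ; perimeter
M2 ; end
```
solid part
  facet normal 0.0000 0.0000 -1.0000
    outer loop
      vertex 11.44 10.67 0.00
      vertex 11.44 0.00 0.00
      vertex 0.00 0.00 0.00
    endloop
  endfacet
  facet normal 0.0000 0.0000 -1.0000
    outer loop
      vertex 0.00 10.67 0.00
      vertex 11.44 10.67 0.00
      vertex 0.00 0.00 0.00
    endloop
  endfacet
  facet normal 0.0000 -1.0000 0.0000
    outer loop
      vertex 0.00 0.00 0.00
      vertex 11.44 0.00 0.00
      vertex 11.44 0.00 16.35
    endloop
  endfacet
  facet normal 0.0000 -1.0000 0.0000
    outer loop
      vertex 0.00 0.00 0.00
      vertex 11.44 0.00 16.35
      vertex 0.00 0.00 16.35
    endloop
  endfacet
  facet normal 0.0000 0.8374 0.5465
    outer loop
      vertex 0.00 0.00 16.35
      vertex 11.44 0.00 16.35
      vertex 11.44 10.67 0.00
    endloop
  endfacet
  facet normal 0.0000 0.8374 0.5465
    outer loop
      vertex 0.00 0.00 16.35
      vertex 11.44 10.67 0.00
      vertex 0.00 10.67 0.00
    endloop
  endfacet
  facet normal -1.0000 0.0000 0.0000
    outer loop
      vertex 0.00 0.00 16.35
      vertex 0.00 10.67 0.00
      vertex 0.00 0.00 0.00
    endloop
  endfacet
  facet normal 1.0000 0.0000 0.0000
    outer loop
      vertex 11.44 0.00 0.00
      vertex 11.44 10.67 0.00
      vertex 11.44 0.00 16.35
    endloop
  endfacet
endsolid part

The G0 Z moves step by Δz≈3.27 mm. The G1 loops shrink linearly with z, so the solid tapers from its base footprint up to z≈16.4. Closing with a flat bottom cap and the tapered top and triangulating gives 8 facets — a wedge (ramp): 11.4 × 10.7 mm base, rising to 16.4 mm along the y=0 edge and sloping linearly to z=0 at y=10.7.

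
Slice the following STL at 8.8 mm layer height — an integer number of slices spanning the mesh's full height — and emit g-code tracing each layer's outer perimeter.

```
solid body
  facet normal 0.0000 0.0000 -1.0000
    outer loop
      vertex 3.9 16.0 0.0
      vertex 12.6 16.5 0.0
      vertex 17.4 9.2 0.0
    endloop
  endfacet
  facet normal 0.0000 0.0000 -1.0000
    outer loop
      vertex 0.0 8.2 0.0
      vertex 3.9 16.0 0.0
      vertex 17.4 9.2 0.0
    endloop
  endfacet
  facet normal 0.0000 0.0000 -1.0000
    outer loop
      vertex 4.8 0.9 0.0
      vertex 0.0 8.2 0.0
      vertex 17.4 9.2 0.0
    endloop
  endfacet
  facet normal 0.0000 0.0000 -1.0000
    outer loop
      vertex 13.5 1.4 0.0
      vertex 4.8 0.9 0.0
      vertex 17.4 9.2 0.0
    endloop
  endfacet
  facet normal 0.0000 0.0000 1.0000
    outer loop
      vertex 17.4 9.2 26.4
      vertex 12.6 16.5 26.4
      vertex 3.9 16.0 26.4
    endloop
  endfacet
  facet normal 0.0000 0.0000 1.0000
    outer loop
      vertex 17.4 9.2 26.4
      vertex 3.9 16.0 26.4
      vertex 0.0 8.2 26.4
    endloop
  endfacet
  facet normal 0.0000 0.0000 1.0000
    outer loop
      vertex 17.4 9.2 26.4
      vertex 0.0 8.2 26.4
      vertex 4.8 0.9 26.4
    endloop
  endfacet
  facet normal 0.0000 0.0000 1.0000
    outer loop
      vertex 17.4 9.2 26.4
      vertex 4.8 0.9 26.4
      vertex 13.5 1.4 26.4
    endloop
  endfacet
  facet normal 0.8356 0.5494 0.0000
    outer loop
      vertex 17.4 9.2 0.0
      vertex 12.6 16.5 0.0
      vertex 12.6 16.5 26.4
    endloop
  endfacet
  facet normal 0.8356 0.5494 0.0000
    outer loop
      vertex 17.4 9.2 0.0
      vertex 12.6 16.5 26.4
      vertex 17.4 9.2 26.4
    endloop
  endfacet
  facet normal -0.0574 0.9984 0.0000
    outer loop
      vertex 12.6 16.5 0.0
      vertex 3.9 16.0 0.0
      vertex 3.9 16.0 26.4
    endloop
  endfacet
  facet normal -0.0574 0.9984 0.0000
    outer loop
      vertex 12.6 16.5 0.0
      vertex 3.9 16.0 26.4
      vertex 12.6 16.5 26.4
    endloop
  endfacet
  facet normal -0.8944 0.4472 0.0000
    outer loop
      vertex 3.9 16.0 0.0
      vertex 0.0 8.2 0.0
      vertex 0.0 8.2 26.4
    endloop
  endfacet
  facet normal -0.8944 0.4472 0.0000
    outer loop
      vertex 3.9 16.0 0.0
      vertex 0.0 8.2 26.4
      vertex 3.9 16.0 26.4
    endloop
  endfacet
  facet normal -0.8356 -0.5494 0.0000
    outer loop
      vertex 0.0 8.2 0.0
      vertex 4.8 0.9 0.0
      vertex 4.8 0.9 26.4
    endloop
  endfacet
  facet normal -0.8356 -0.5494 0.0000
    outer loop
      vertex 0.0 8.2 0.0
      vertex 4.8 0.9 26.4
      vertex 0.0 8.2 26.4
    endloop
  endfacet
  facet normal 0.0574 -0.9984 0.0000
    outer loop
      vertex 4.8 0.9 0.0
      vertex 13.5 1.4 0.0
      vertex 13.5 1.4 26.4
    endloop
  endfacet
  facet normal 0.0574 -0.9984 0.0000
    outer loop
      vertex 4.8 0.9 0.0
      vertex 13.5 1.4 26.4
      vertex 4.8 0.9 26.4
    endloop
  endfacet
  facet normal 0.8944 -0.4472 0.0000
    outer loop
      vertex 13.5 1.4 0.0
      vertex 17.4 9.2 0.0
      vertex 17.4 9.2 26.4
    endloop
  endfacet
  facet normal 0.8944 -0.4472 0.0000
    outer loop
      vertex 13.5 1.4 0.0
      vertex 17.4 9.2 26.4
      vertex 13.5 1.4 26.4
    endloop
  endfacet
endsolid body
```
; perimeter-only toolpath
G21 ; units = mm
G90 ; absolute positioning
G28 ; home
; layer 1
G0 Z8.8
G0 X17.4 Y9.2
G1 X12.6 Y16.5
G1 X3.9 Y16.0
G1 X0.0 Y8.2
G1 X4.8 Y0.9
G1 X13.5 Y1.4
G1 X17.4 Y9.2
; layer 2
G0 Z17.6
G0 X17.4 Y9.2
G1 X12.6 Y16.5
G1 X3.9 Y16.0
G1 X0.0 Y8.2
G1 X4.8 Y0.9
G1 X13.5 Y1.4
G1 X17.4 Y9.2
; layer 3
G0 Z26.4
G0 X17.4 Y9.2
G1 X12.6 Y16.5
G1 X3.9 Y16.0
G1 X0.0 Y8.2
G1 X4.8 Y0.9
G1 X13.5 Y1.4
G1 X17.4 Y9.2
M2 ; end

The solid is a regular 6-sided prism (a cylinder approximated with 6 flat sides), circumscribed radius ≈ 8.7 mm, height ≈ 26.4 mm. Slicing at Δz = 8.8 mm — 3 equal slices spanning the solid's height, so layer i sits at z = i·h/3 — gives 3 non-empty perimeters. Each is a 6-segment closed polygon; G0 lifts to the layer z and rapids to the start vertex, then G1 traces the edges.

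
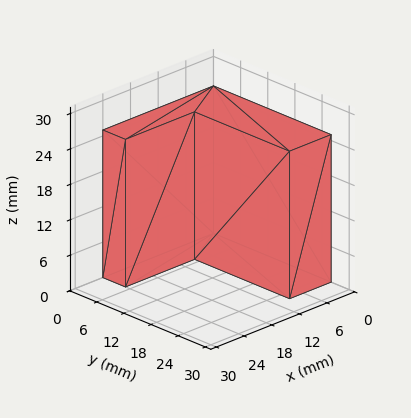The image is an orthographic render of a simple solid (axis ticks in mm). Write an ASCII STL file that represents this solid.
Reading the render: the shape is an L-shaped prism: outer 24 × 26 mm, arm thicknesses ≈ 5 mm (horizontal) and 9 mm (vertical), extruded 25 mm in z (dimensions read to the nearest mm from the axis ticks). For the STL, each face is triangulated and given an outward normal.

solid part
  facet normal 0.0000 0.0000 -1.0000
    outer loop
      vertex 24.0 5.0 0.0
      vertex 24.0 0.0 0.0
      vertex 0.0 0.0 0.0
    endloop
  endfacet
  facet normal 0.0000 0.0000 -1.0000
    outer loop
      vertex 9.0 5.0 0.0
      vertex 24.0 5.0 0.0
      vertex 0.0 0.0 0.0
    endloop
  endfacet
  facet normal 0.0000 0.0000 -1.0000
    outer loop
      vertex 9.0 26.0 0.0
      vertex 9.0 5.0 0.0
      vertex 0.0 0.0 0.0
    endloop
  endfacet
  facet normal 0.0000 0.0000 -1.0000
    outer loop
      vertex 0.0 26.0 0.0
      vertex 9.0 26.0 0.0
      vertex 0.0 0.0 0.0
    endloop
  endfacet
  facet normal 0.0000 0.0000 1.0000
    outer loop
      vertex 0.0 0.0 25.0
      vertex 24.0 0.0 25.0
      vertex 24.0 5.0 25.0
    endloop
  endfacet
  facet normal 0.0000 0.0000 1.0000
    outer loop
      vertex 0.0 0.0 25.0
      vertex 24.0 5.0 25.0
      vertex 9.0 5.0 25.0
    endloop
  endfacet
  facet normal 0.0000 0.0000 1.0000
    outer loop
      vertex 0.0 0.0 25.0
      vertex 9.0 5.0 25.0
      vertex 9.0 26.0 25.0
    endloop
  endfacet
  facet normal 0.0000 0.0000 1.0000
    outer loop
      vertex 0.0 0.0 25.0
      vertex 9.0 26.0 25.0
      vertex 0.0 26.0 25.0
    endloop
  endfacet
  facet normal 0.0000 -1.0000 0.0000
    outer loop
      vertex 0.0 0.0 0.0
      vertex 24.0 0.0 0.0
      vertex 24.0 0.0 25.0
    endloop
  endfacet
  facet normal 0.0000 -1.0000 0.0000
    outer loop
      vertex 0.0 0.0 0.0
      vertex 24.0 0.0 25.0
      vertex 0.0 0.0 25.0
    endloop
  endfacet
  facet normal 1.0000 0.0000 0.0000
    outer loop
      vertex 24.0 0.0 0.0
      vertex 24.0 5.0 0.0
      vertex 24.0 5.0 25.0
    endloop
  endfacet
  facet normal 1.0000 0.0000 0.0000
    outer loop
      vertex 24.0 0.0 0.0
      vertex 24.0 5.0 25.0
      vertex 24.0 0.0 25.0
    endloop
  endfacet
  facet normal 0.0000 1.0000 0.0000
    outer loop
      vertex 24.0 5.0 0.0
      vertex 9.0 5.0 0.0
      vertex 9.0 5.0 25.0
    endloop
  endfacet
  facet normal 0.0000 1.0000 0.0000
    outer loop
      vertex 24.0 5.0 0.0
      vertex 9.0 5.0 25.0
      vertex 24.0 5.0 25.0
    endloop
  endfacet
  facet normal 1.0000 0.0000 0.0000
    outer loop
      vertex 9.0 5.0 0.0
      vertex 9.0 26.0 0.0
      vertex 9.0 26.0 25.0
    endloop
  endfacet
  facet normal 1.0000 0.0000 0.0000
    outer loop
      vertex 9.0 5.0 0.0
      vertex 9.0 26.0 25.0
      vertex 9.0 5.0 25.0
    endloop
  endfacet
  facet normal 0.0000 1.0000 0.0000
    outer loop
      vertex 9.0 26.0 0.0
      vertex 0.0 26.0 0.0
      vertex 0.0 26.0 25.0
    endloop
  endfacet
  facet normal 0.0000 1.0000 0.0000
    outer loop
      vertex 9.0 26.0 0.0
      vertex 0.0 26.0 25.0
      vertex 9.0 26.0 25.0
    endloop
  endfacet
  facet normal -1.0000 0.0000 0.0000
    outer loop
      vertex 0.0 26.0 0.0
      vertex 0.0 0.0 0.0
      vertex 0.0 0.0 25.0
    endloop
  endfacet
  facet normal -1.0000 0.0000 0.0000
    outer loop
      vertex 0.0 26.0 0.0
      vertex 0.0 0.0 25.0
      vertex 0.0 26.0 25.0
    endloop
  endfacet
endsolid part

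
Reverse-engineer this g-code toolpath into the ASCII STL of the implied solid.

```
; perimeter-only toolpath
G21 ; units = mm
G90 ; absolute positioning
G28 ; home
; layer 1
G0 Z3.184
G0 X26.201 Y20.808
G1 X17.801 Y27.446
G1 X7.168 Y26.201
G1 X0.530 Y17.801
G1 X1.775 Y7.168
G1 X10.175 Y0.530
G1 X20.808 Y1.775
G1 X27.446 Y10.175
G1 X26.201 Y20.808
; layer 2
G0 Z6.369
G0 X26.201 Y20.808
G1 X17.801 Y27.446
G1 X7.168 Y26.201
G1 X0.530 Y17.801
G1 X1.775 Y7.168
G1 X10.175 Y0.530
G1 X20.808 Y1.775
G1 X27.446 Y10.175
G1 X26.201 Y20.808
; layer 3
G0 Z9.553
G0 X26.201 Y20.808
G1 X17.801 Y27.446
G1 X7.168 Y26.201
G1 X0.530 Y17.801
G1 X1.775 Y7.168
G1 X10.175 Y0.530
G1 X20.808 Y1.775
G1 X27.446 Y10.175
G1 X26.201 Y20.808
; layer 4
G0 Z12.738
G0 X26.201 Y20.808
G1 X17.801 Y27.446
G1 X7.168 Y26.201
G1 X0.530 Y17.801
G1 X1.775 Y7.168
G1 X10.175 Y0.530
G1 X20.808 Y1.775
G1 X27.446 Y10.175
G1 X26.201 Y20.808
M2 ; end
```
solid part
  facet normal 0.0000 0.0000 -1.0000
    outer loop
      vertex 7.168 26.201 0.000
      vertex 17.801 27.446 0.000
      vertex 26.201 20.808 0.000
    endloop
  endfacet
  facet normal 0.0000 0.0000 -1.0000
    outer loop
      vertex 0.530 17.801 0.000
      vertex 7.168 26.201 0.000
      vertex 26.201 20.808 0.000
    endloop
  endfacet
  facet normal 0.0000 0.0000 -1.0000
    outer loop
      vertex 1.775 7.168 0.000
      vertex 0.530 17.801 0.000
      vertex 26.201 20.808 0.000
    endloop
  endfacet
  facet normal 0.0000 0.0000 -1.0000
    outer loop
      vertex 10.175 0.530 0.000
      vertex 1.775 7.168 0.000
      vertex 26.201 20.808 0.000
    endloop
  endfacet
  facet normal 0.0000 0.0000 -1.0000
    outer loop
      vertex 20.808 1.775 0.000
      vertex 10.175 0.530 0.000
      vertex 26.201 20.808 0.000
    endloop
  endfacet
  facet normal 0.0000 0.0000 -1.0000
    outer loop
      vertex 27.446 10.175 0.000
      vertex 20.808 1.775 0.000
      vertex 26.201 20.808 0.000
    endloop
  endfacet
  facet normal 0.0000 0.0000 1.0000
    outer loop
      vertex 26.201 20.808 12.738
      vertex 17.801 27.446 12.738
      vertex 7.168 26.201 12.738
    endloop
  endfacet
  facet normal 0.0000 0.0000 1.0000
    outer loop
      vertex 26.201 20.808 12.738
      vertex 7.168 26.201 12.738
      vertex 0.530 17.801 12.738
    endloop
  endfacet
  facet normal 0.0000 0.0000 1.0000
    outer loop
      vertex 26.201 20.808 12.738
      vertex 0.530 17.801 12.738
      vertex 1.775 7.168 12.738
    endloop
  endfacet
  facet normal 0.0000 0.0000 1.0000
    outer loop
      vertex 26.201 20.808 12.738
      vertex 1.775 7.168 12.738
      vertex 10.175 0.530 12.738
    endloop
  endfacet
  facet normal 0.0000 0.0000 1.0000
    outer loop
      vertex 26.201 20.808 12.738
      vertex 10.175 0.530 12.738
      vertex 20.808 1.775 12.738
    endloop
  endfacet
  facet normal 0.0000 0.0000 1.0000
    outer loop
      vertex 26.201 20.808 12.738
      vertex 20.808 1.775 12.738
      vertex 27.446 10.175 12.738
    endloop
  endfacet
  facet normal 0.6200 0.7846 0.0000
    outer loop
      vertex 26.201 20.808 0.000
      vertex 17.801 27.446 0.000
      vertex 17.801 27.446 12.738
    endloop
  endfacet
  facet normal 0.6200 0.7846 0.0000
    outer loop
      vertex 26.201 20.808 0.000
      vertex 17.801 27.446 12.738
      vertex 26.201 20.808 12.738
    endloop
  endfacet
  facet normal -0.1163 0.9932 0.0000
    outer loop
      vertex 17.801 27.446 0.000
      vertex 7.168 26.201 0.000
      vertex 7.168 26.201 12.738
    endloop
  endfacet
  facet normal -0.1163 0.9932 0.0000
    outer loop
      vertex 17.801 27.446 0.000
      vertex 7.168 26.201 12.738
      vertex 17.801 27.446 12.738
    endloop
  endfacet
  facet normal -0.7846 0.6200 0.0000
    outer loop
      vertex 7.168 26.201 0.000
      vertex 0.530 17.801 0.000
      vertex 0.530 17.801 12.738
    endloop
  endfacet
  facet normal -0.7846 0.6200 0.0000
    outer loop
      vertex 7.168 26.201 0.000
      vertex 0.530 17.801 12.738
      vertex 7.168 26.201 12.738
    endloop
  endfacet
  facet normal -0.9932 -0.1163 0.0000
    outer loop
      vertex 0.530 17.801 0.000
      vertex 1.775 7.168 0.000
      vertex 1.775 7.168 12.738
    endloop
  endfacet
  facet normal -0.9932 -0.1163 0.0000
    outer loop
      vertex 0.530 17.801 0.000
      vertex 1.775 7.168 12.738
      vertex 0.530 17.801 12.738
    endloop
  endfacet
  facet normal -0.6200 -0.7846 0.0000
    outer loop
      vertex 1.775 7.168 0.000
      vertex 10.175 0.530 0.000
      vertex 10.175 0.530 12.738
    endloop
  endfacet
  facet normal -0.6200 -0.7846 0.0000
    outer loop
      vertex 1.775 7.168 0.000
      vertex 10.175 0.530 12.738
      vertex 1.775 7.168 12.738
    endloop
  endfacet
  facet normal 0.1163 -0.9932 0.0000
    outer loop
      vertex 10.175 0.530 0.000
      vertex 20.808 1.775 0.000
      vertex 20.808 1.775 12.738
    endloop
  endfacet
  facet normal 0.1163 -0.9932 0.0000
    outer loop
      vertex 10.175 0.530 0.000
      vertex 20.808 1.775 12.738
      vertex 10.175 0.530 12.738
    endloop
  endfacet
  facet normal 0.7846 -0.6200 0.0000
    outer loop
      vertex 20.808 1.775 0.000
      vertex 27.446 10.175 0.000
      vertex 27.446 10.175 12.738
    endloop
  endfacet
  facet normal 0.7846 -0.6200 0.0000
    outer loop
      vertex 20.808 1.775 0.000
      vertex 27.446 10.175 12.738
      vertex 20.808 1.775 12.738
    endloop
  endfacet
  facet normal 0.9932 0.1163 0.0000
    outer loop
      vertex 27.446 10.175 0.000
      vertex 26.201 20.808 0.000
      vertex 26.201 20.808 12.738
    endloop
  endfacet
  facet normal 0.9932 0.1163 0.0000
    outer loop
      vertex 27.446 10.175 0.000
      vertex 26.201 20.808 12.738
      vertex 27.446 10.175 12.738
    endloop
  endfacet
endsolid part

The G0 Z moves step by Δz≈3.184 mm. Every layer's G1 loop is the same polygon, so the solid is a straight extrusion of it from z=0 to z≈12.7. Closing with flat bottom and top caps and triangulating gives 28 facets — a regular 8-sided prism (a cylinder approximated with 8 flat sides), circumscribed radius ≈ 14 mm, height ≈ 12.7 mm.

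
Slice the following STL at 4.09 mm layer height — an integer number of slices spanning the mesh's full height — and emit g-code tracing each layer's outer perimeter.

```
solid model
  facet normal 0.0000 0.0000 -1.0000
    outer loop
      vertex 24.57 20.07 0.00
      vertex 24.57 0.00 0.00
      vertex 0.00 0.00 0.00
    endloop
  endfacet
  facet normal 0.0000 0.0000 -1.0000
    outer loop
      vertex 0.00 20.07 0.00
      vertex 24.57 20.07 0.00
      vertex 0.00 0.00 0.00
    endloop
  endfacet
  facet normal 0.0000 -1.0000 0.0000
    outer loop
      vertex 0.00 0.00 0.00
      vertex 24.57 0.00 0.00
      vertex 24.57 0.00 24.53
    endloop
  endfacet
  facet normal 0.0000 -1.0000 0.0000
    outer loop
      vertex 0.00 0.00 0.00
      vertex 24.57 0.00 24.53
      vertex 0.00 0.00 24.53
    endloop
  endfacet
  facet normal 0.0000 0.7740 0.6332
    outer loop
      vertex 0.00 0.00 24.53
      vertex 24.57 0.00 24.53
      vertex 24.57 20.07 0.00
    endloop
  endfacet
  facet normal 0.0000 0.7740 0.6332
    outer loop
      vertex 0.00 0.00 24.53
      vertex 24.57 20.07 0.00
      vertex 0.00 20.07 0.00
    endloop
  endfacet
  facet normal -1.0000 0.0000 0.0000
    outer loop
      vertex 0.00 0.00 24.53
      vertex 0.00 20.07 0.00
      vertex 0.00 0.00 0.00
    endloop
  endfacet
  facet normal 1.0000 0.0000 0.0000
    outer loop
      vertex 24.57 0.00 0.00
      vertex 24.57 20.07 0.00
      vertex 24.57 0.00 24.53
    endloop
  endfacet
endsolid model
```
; perimeter-only toolpath
G21 ; units = mm
G90 ; absolute positioning
G28 ; home
; layer 1
G0 Z4.09
G0 X0.00 Y0.00
G1 X24.57 Y0.00
G1 X24.57 Y16.72
G1 X0.00 Y16.72
G1 X0.00 Y0.00
; layer 2
G0 Z8.18
G0 X0.00 Y0.00
G1 X24.57 Y0.00
G1 X24.57 Y13.38
G1 X0.00 Y13.38
G1 X0.00 Y0.00
; layer 3
G0 Z12.27
G0 X0.00 Y0.00
G1 X24.57 Y0.00
G1 X24.57 Y10.04
G1 X0.00 Y10.04
G1 X0.00 Y0.00
; layer 4
G0 Z16.35
G0 X0.00 Y0.00
G1 X24.57 Y0.00
G1 X24.57 Y6.69
G1 X0.00 Y6.69
G1 X0.00 Y0.00
; layer 5
G0 Z20.44
G0 X0.00 Y0.00
G1 X24.57 Y0.00
G1 X24.57 Y3.34
G1 X0.00 Y3.34
G1 X0.00 Y0.00
M2 ; end

The solid is a wedge (ramp): 24.6 × 20.1 mm base, rising to 24.5 mm along the y=0 edge and sloping linearly to z=0 at y=20.1. Slicing at Δz = 4.09 mm — 6 equal slices spanning the solid's height, so layer i sits at z = i·h/6 — gives 5 non-empty perimeters. Each is a 4-segment closed polygon; G0 lifts to the layer z and rapids to the start vertex, then G1 traces the edges. The cross-section shrinks linearly with z (the slice at the apex is degenerate and omitted).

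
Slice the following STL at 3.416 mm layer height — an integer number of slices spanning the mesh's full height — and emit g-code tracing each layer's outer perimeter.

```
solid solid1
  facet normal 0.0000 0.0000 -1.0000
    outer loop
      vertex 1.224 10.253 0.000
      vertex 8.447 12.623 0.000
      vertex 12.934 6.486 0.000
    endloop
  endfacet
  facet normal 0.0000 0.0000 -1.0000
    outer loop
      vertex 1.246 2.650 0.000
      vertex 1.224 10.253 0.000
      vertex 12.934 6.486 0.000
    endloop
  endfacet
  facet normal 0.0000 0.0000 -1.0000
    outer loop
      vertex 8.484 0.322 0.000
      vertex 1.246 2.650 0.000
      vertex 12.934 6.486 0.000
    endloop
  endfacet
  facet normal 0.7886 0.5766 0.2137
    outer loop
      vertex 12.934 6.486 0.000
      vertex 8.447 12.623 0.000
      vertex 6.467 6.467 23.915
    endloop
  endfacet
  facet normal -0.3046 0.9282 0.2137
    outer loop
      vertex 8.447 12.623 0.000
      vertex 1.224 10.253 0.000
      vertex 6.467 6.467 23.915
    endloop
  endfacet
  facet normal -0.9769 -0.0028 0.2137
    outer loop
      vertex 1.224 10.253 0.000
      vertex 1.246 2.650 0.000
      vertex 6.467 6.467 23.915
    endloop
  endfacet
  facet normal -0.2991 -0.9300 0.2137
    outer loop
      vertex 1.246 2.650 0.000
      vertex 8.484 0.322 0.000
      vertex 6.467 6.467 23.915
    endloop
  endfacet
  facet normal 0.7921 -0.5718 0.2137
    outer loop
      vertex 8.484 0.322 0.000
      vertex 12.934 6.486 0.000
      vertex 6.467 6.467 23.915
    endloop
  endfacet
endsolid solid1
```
; perimeter-only toolpath
G21 ; units = mm
G90 ; absolute positioning
G28 ; home
; layer 1
G0 Z3.416
G0 X12.010 Y6.483
G1 X8.164 Y11.744
G1 X1.973 Y9.712
G1 X1.992 Y3.195
G1 X8.196 Y1.200
G1 X12.010 Y6.483
; layer 2
G0 Z6.833
G0 X11.086 Y6.481
G1 X7.881 Y10.864
G1 X2.722 Y9.171
G1 X2.738 Y3.741
G1 X7.908 Y2.078
G1 X11.086 Y6.481
; layer 3
G0 Z10.249
G0 X10.162 Y6.478
G1 X7.598 Y9.985
G1 X3.471 Y8.630
G1 X3.484 Y4.286
G1 X7.620 Y2.956
G1 X10.162 Y6.478
; layer 4
G0 Z13.666
G0 X9.239 Y6.475
G1 X7.316 Y9.105
G1 X4.220 Y8.090
G1 X4.229 Y4.831
G1 X7.331 Y3.833
G1 X9.239 Y6.475
; layer 5
G0 Z17.082
G0 X8.315 Y6.472
G1 X7.033 Y8.226
G1 X4.969 Y7.549
G1 X4.975 Y5.376
G1 X7.043 Y4.711
G1 X8.315 Y6.472
; layer 6
G0 Z20.499
G0 X7.391 Y6.470
G1 X6.750 Y7.346
G1 X5.718 Y7.008
G1 X5.721 Y5.922
G1 X6.755 Y5.589
G1 X7.391 Y6.470
M2 ; end

The solid is a regular 5-sided pyramid, base circumscribed radius ≈ 6.47 mm, apex at z ≈ 23.9 mm. Slicing at Δz = 3.416 mm — 7 equal slices spanning the solid's height, so layer i sits at z = i·h/7 — gives 6 non-empty perimeters. Each is a 5-segment closed polygon; G0 lifts to the layer z and rapids to the start vertex, then G1 traces the edges. The cross-section shrinks linearly with z (the slice at the apex is degenerate and omitted).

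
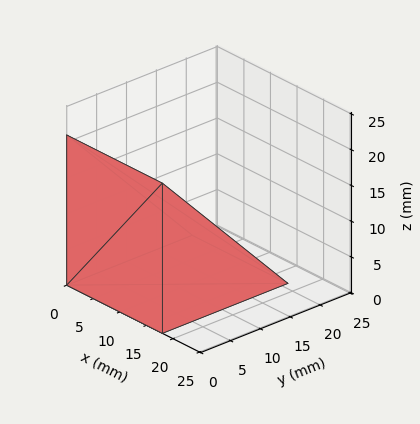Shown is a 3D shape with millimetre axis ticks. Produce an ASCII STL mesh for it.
Reading the render: the shape is a wedge (ramp): 18 × 21 mm base, rising to 21 mm along the y=0 edge and sloping linearly to z=0 at y=21 (dimensions read to the nearest mm from the axis ticks). For the STL, each face is triangulated and given an outward normal.

solid part
  facet normal 0.0000 0.0000 -1.0000
    outer loop
      vertex 18.00 21.00 0.00
      vertex 18.00 0.00 0.00
      vertex 0.00 0.00 0.00
    endloop
  endfacet
  facet normal 0.0000 0.0000 -1.0000
    outer loop
      vertex 0.00 21.00 0.00
      vertex 18.00 21.00 0.00
      vertex 0.00 0.00 0.00
    endloop
  endfacet
  facet normal 0.0000 -1.0000 0.0000
    outer loop
      vertex 0.00 0.00 0.00
      vertex 18.00 0.00 0.00
      vertex 18.00 0.00 21.00
    endloop
  endfacet
  facet normal 0.0000 -1.0000 0.0000
    outer loop
      vertex 0.00 0.00 0.00
      vertex 18.00 0.00 21.00
      vertex 0.00 0.00 21.00
    endloop
  endfacet
  facet normal 0.0000 0.7071 0.7071
    outer loop
      vertex 0.00 0.00 21.00
      vertex 18.00 0.00 21.00
      vertex 18.00 21.00 0.00
    endloop
  endfacet
  facet normal 0.0000 0.7071 0.7071
    outer loop
      vertex 0.00 0.00 21.00
      vertex 18.00 21.00 0.00
      vertex 0.00 21.00 0.00
    endloop
  endfacet
  facet normal -1.0000 0.0000 0.0000
    outer loop
      vertex 0.00 0.00 21.00
      vertex 0.00 21.00 0.00
      vertex 0.00 0.00 0.00
    endloop
  endfacet
  facet normal 1.0000 0.0000 0.0000
    outer loop
      vertex 18.00 0.00 0.00
      vertex 18.00 21.00 0.00
      vertex 18.00 0.00 21.00
    endloop
  endfacet
endsolid part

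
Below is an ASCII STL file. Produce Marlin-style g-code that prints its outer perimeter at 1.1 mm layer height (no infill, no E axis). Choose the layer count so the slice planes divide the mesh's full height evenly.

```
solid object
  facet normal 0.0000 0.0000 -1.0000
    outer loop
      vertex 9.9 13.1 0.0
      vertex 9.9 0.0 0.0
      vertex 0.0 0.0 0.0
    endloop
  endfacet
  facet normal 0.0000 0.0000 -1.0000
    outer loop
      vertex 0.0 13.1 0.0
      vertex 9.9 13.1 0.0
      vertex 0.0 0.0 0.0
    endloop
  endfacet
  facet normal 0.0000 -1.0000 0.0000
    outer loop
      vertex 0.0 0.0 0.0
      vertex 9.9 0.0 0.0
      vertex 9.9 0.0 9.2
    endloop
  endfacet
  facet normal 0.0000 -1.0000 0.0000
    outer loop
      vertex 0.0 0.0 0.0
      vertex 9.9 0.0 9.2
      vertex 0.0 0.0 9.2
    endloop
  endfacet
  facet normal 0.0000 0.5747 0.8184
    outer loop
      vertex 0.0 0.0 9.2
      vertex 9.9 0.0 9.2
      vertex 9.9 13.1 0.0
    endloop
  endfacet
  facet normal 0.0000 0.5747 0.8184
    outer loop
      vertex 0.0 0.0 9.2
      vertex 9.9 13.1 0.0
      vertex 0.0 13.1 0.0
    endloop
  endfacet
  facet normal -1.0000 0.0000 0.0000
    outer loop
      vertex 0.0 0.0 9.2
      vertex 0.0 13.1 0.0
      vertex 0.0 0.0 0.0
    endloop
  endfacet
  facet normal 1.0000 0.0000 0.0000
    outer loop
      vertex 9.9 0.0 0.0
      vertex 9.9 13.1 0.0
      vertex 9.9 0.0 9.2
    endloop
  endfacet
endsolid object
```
; perimeter-only toolpath
G21 ; units = mm
G90 ; absolute positioning
G28 ; home
; layer 1
G0 Z1.1
G0 X0.0 Y0.0
G1 X9.9 Y0.0
G1 X9.9 Y11.5
G1 X0.0 Y11.5
G1 X0.0 Y0.0
; layer 2
G0 Z2.3
G0 X0.0 Y0.0
G1 X9.9 Y0.0
G1 X9.9 Y9.8
G1 X0.0 Y9.8
G1 X0.0 Y0.0
; layer 3
G0 Z3.4
G0 X0.0 Y0.0
G1 X9.9 Y0.0
G1 X9.9 Y8.2
G1 X0.0 Y8.2
G1 X0.0 Y0.0
; layer 4
G0 Z4.6
G0 X0.0 Y0.0
G1 X9.9 Y0.0
G1 X9.9 Y6.5
G1 X0.0 Y6.5
G1 X0.0 Y0.0
; layer 5
G0 Z5.8
G0 X0.0 Y0.0
G1 X9.9 Y0.0
G1 X9.9 Y4.9
G1 X0.0 Y4.9
G1 X0.0 Y0.0
; layer 6
G0 Z6.9
G0 X0.0 Y0.0
G1 X9.9 Y0.0
G1 X9.9 Y3.3
G1 X0.0 Y3.3
G1 X0.0 Y0.0
; layer 7
G0 Z8.0
G0 X0.0 Y0.0
G1 X9.9 Y0.0
G1 X9.9 Y1.6
G1 X0.0 Y1.6
G1 X0.0 Y0.0
M2 ; end

The solid is a wedge (ramp): 9.9 × 13.1 mm base, rising to 9.2 mm along the y=0 edge and sloping linearly to z=0 at y=13.1. Slicing at Δz = 1.1 mm — 8 equal slices spanning the solid's height, so layer i sits at z = i·h/8 — gives 7 non-empty perimeters. Each is a 4-segment closed polygon; G0 lifts to the layer z and rapids to the start vertex, then G1 traces the edges. The cross-section shrinks linearly with z (the slice at the apex is degenerate and omitted).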